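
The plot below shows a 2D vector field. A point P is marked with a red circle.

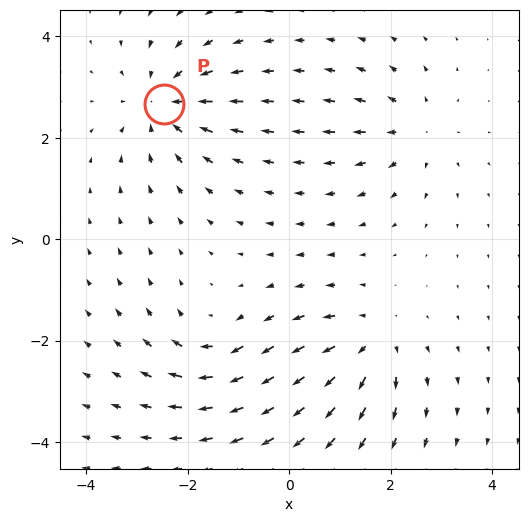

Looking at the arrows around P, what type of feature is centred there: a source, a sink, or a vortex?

At P (-2.5, 2.7) the arrows converge inward. Divergence about -5, curl ≈0 — negative divergence with near-zero curl is a sink.

sink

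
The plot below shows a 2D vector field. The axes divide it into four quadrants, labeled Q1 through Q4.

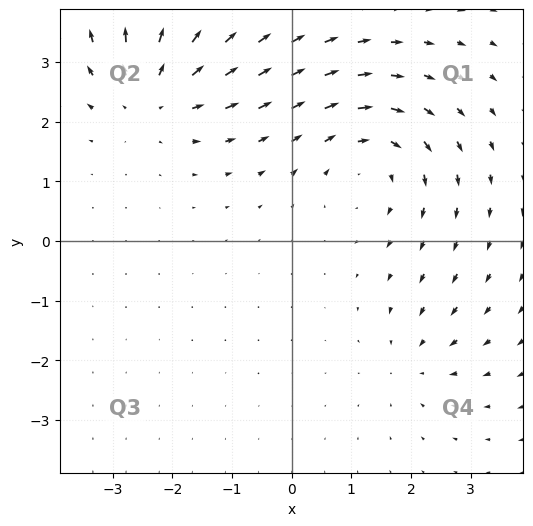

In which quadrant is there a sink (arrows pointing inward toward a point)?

Q4

The sink sits at approximately (2.1, -2.0), which lies in quadrant Q4. The divergence there is about -3, negative as expected for a sink.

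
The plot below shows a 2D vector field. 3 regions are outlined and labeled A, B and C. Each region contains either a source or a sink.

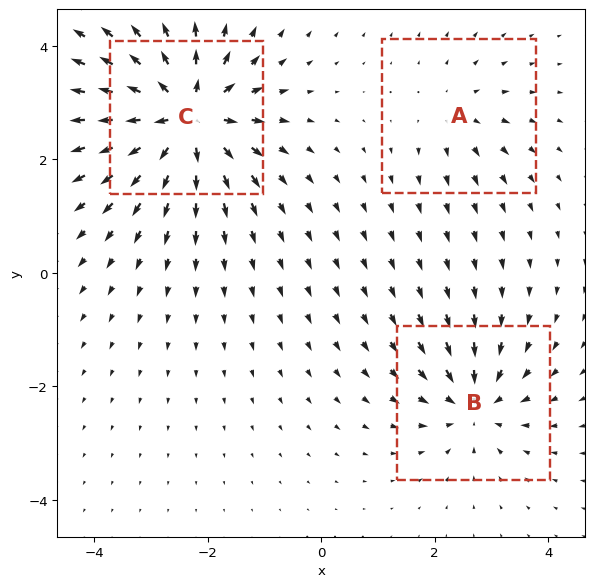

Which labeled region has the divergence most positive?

C

Divergence at each region's feature centre — A: about +2, B: about -4, C: about +7. Region C is most positive.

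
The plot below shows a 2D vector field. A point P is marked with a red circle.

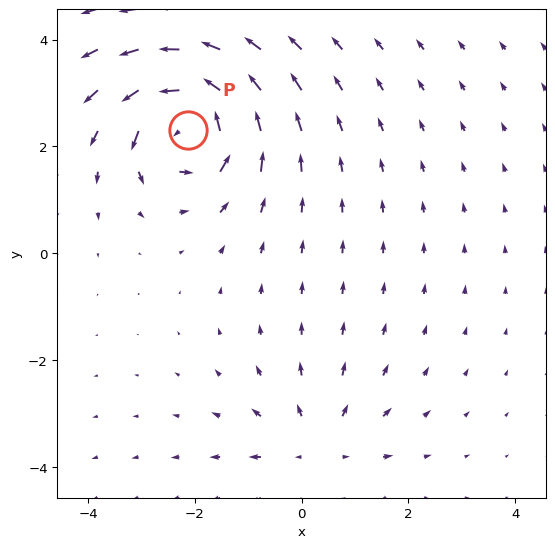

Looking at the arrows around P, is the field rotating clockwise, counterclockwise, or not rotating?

Near P at (-2.1, 2.3) the arrows circulate counterclockwise. The curl (z-component) there is about +6; positive curl means counterclockwise rotation.

counterclockwise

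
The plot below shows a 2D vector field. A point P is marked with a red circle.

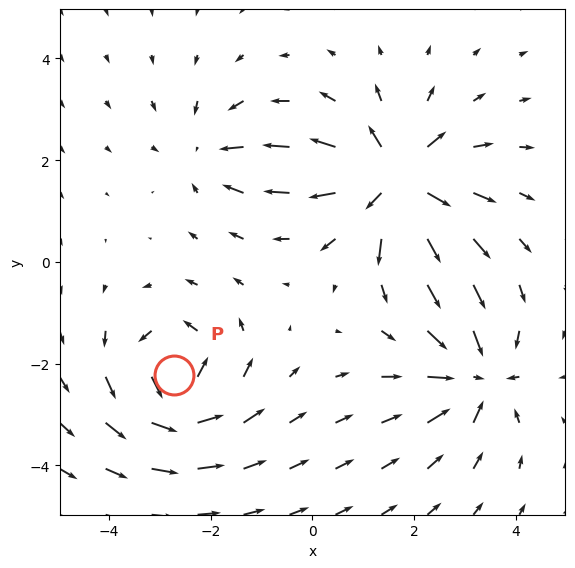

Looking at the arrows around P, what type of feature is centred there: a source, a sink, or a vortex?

At P (-2.7, -2.2) the arrows circulate counterclockwise. Divergence ≈0, curl about +6 — near-zero divergence with nonzero curl is a vortex.

vortex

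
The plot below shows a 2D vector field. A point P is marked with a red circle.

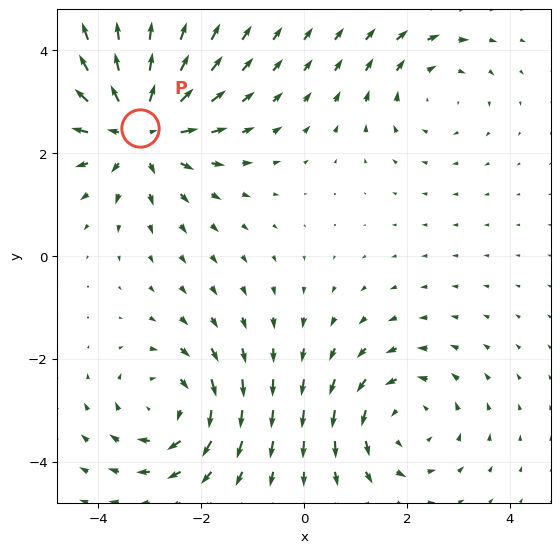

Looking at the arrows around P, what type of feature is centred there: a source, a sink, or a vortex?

source

At P (-3.2, 2.5) the arrows spread outward. Divergence about +5, curl ≈0 — positive divergence with near-zero curl is a source.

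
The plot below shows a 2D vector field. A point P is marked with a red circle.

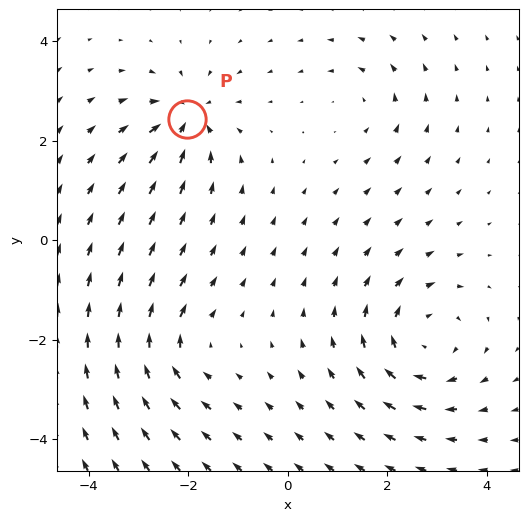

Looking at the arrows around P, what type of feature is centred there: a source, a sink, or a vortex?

sink

At P (-2.0, 2.4) the arrows converge inward. Divergence about -5, curl ≈0 — negative divergence with near-zero curl is a sink.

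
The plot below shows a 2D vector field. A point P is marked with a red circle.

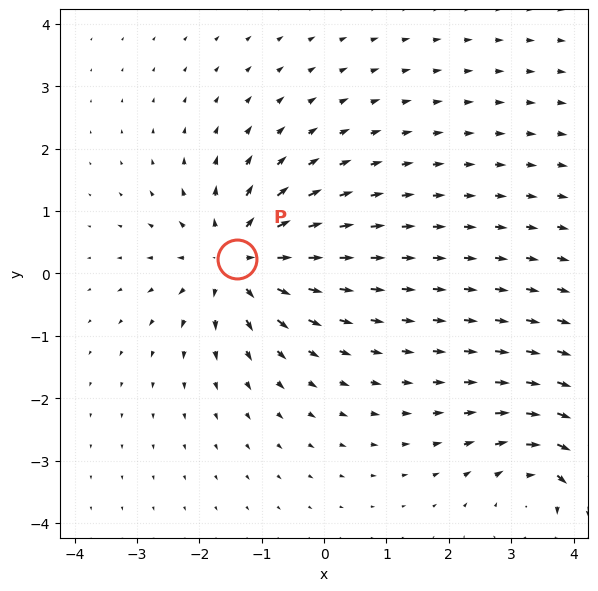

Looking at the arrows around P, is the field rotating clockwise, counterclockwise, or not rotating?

Near P at (-1.4, 0.2) the arrows show no circulation. The curl there is ≈0.

not rotating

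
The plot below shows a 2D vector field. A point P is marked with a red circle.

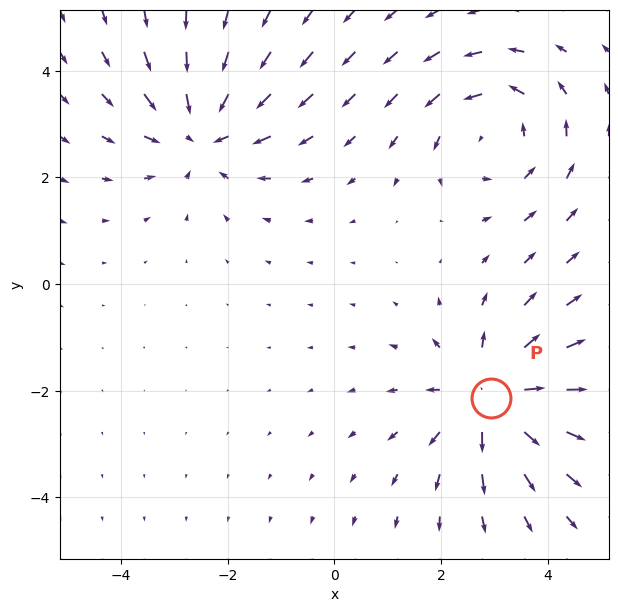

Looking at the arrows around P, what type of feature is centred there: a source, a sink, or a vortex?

source

At P (2.9, -2.1) the arrows spread outward. Divergence about +5, curl ≈0 — positive divergence with near-zero curl is a source.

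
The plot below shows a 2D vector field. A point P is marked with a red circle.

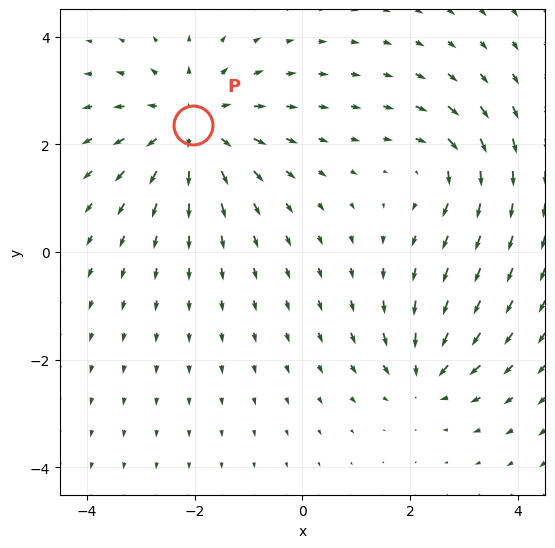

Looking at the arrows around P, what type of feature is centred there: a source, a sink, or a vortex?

At P (-2.0, 2.4) the arrows spread outward. Divergence about +4, curl ≈0 — positive divergence with near-zero curl is a source.

source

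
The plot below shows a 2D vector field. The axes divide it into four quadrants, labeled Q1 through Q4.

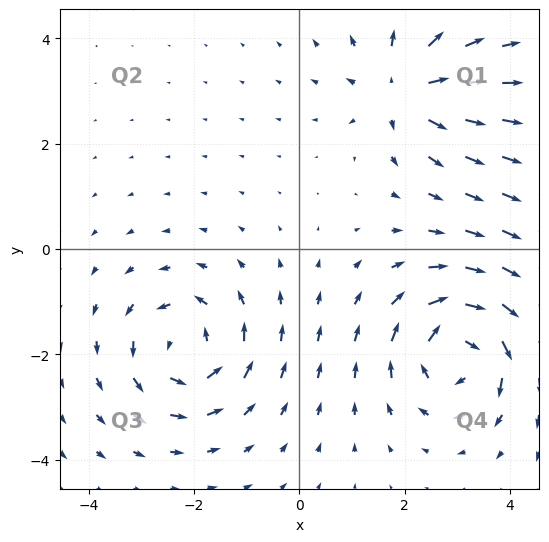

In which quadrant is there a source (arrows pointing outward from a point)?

The source sits at approximately (2.0, 3.0), which lies in quadrant Q1. The divergence there is about +4, positive as expected for a source.

Q1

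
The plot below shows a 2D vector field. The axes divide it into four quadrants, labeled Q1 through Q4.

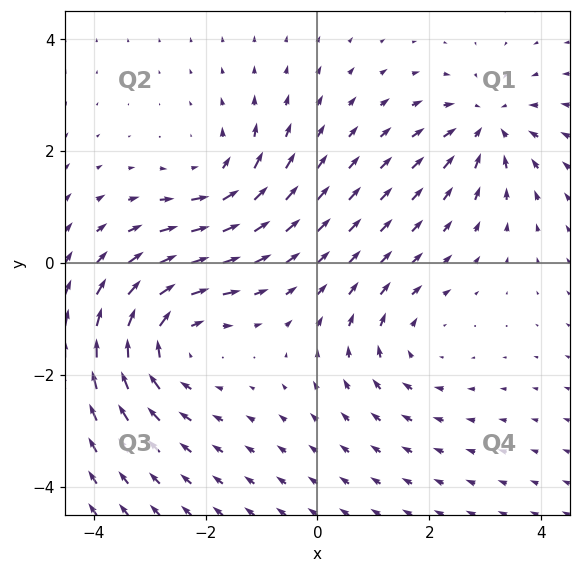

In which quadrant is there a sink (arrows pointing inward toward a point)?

The sink sits at approximately (3.0, 2.5), which lies in quadrant Q1. The divergence there is about -4, negative as expected for a sink.

Q1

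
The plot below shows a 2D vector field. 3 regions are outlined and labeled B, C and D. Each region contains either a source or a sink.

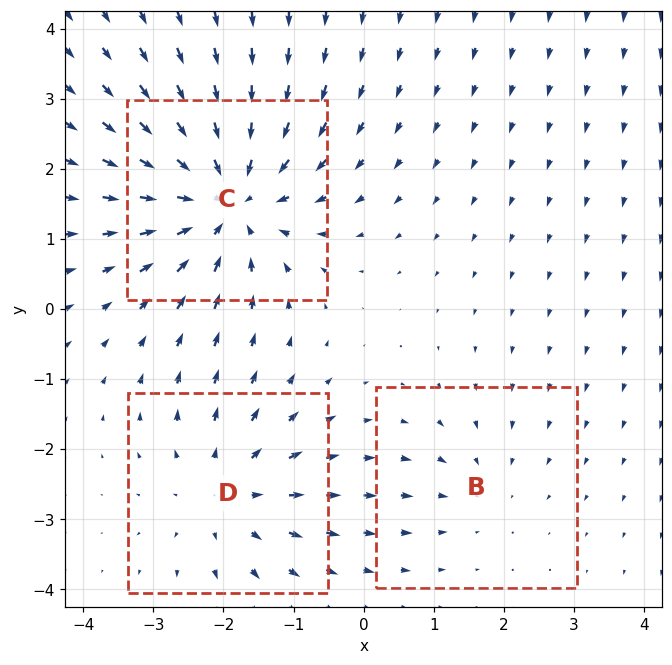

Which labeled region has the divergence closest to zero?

Divergence at each region's feature centre — B: about -2, C: about -5, D: about +3. Region B is closest to zero.

B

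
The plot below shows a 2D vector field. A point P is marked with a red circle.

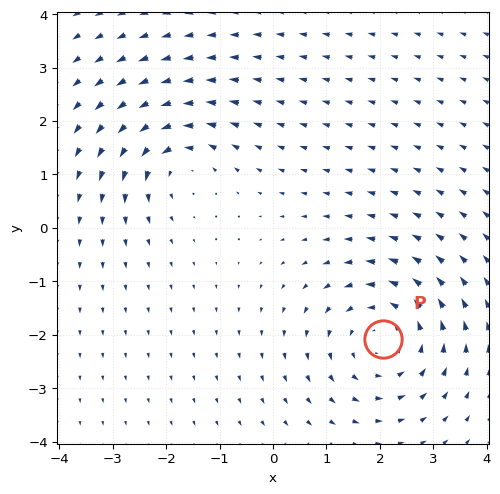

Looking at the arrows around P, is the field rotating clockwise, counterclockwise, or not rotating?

Near P at (2.1, -2.1) the arrows circulate counterclockwise. The curl (z-component) there is about +4; positive curl means counterclockwise rotation.

counterclockwise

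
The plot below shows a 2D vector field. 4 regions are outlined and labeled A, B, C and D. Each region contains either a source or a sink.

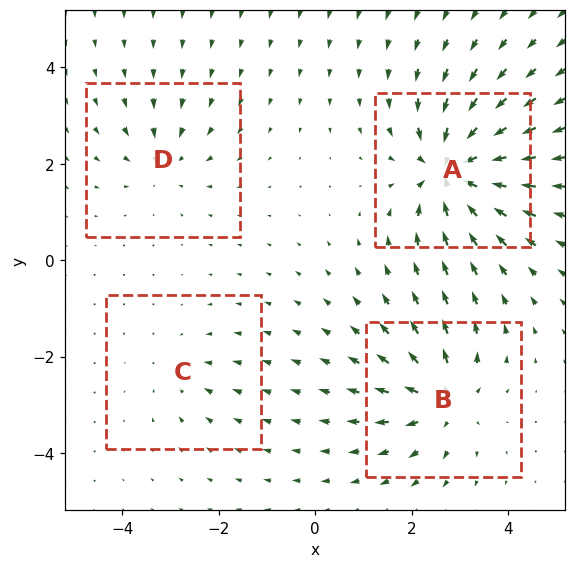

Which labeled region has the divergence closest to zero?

Divergence at each region's feature centre — A: about -8, B: about +5, C: about -2, D: about -4. Region C is closest to zero.

C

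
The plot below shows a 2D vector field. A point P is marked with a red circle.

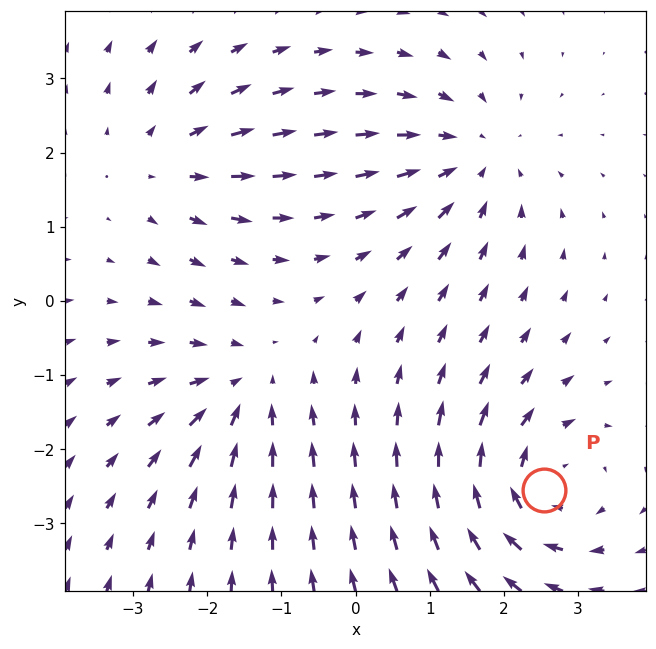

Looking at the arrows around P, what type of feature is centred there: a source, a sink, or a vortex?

At P (2.5, -2.5) the arrows circulate clockwise. Divergence ≈0, curl about -5 — near-zero divergence with nonzero curl is a vortex.

vortex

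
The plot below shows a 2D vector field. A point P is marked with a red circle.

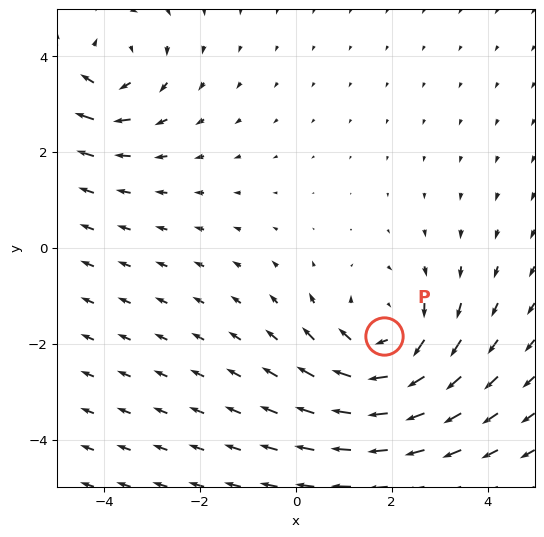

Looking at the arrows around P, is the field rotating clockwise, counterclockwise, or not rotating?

Near P at (1.8, -1.8) the arrows circulate clockwise. The curl (z-component) there is about -3; negative curl means clockwise rotation.

clockwise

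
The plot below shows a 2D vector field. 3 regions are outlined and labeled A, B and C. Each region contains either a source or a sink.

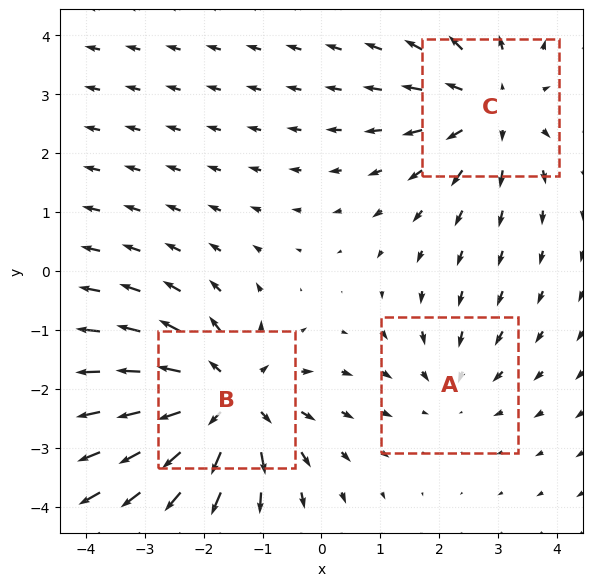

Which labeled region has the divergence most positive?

B

Divergence at each region's feature centre — A: about -2, B: about +4, C: about +3. Region B is most positive.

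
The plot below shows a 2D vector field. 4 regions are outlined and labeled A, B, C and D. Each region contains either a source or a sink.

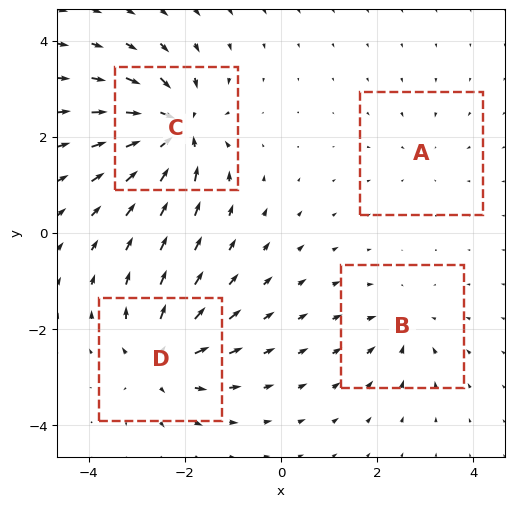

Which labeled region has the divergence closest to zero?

Divergence at each region's feature centre — A: about -3, B: about -4, C: about -9, D: about +7. Region A is closest to zero.

A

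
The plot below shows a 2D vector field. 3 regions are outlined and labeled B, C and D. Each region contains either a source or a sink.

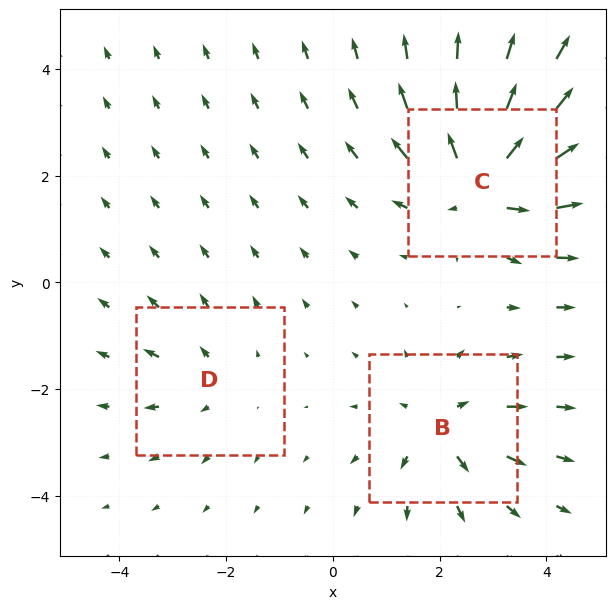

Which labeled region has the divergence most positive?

C

Divergence at each region's feature centre — B: about +3, C: about +5, D: about +2. Region C is most positive.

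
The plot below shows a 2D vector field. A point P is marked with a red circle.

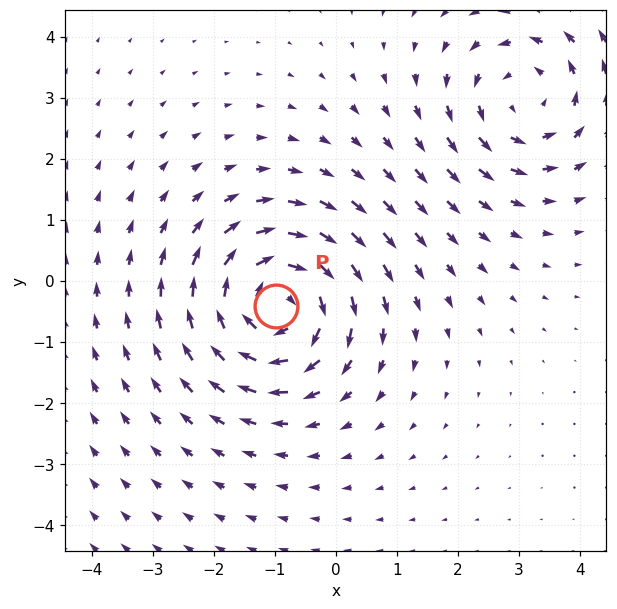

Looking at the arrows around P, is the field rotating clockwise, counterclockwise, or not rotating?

Near P at (-1.0, -0.4) the arrows circulate clockwise. The curl (z-component) there is about -5; negative curl means clockwise rotation.

clockwise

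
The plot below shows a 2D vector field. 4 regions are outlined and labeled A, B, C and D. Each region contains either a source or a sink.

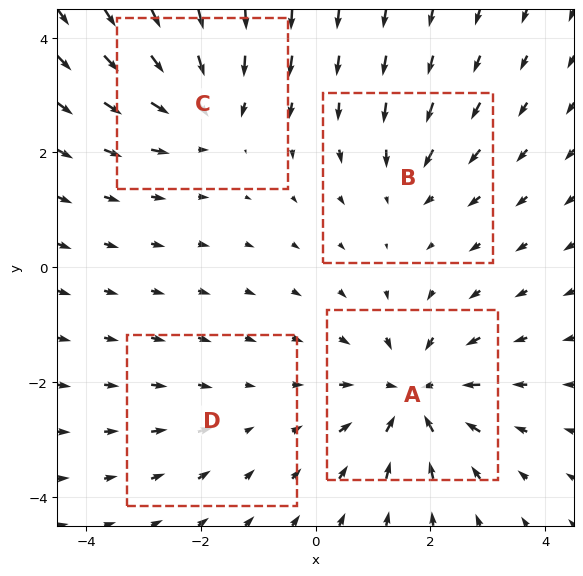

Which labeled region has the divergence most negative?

A

Divergence at each region's feature centre — A: about -7, B: about -3, C: about -5, D: about -2. Region A is most negative.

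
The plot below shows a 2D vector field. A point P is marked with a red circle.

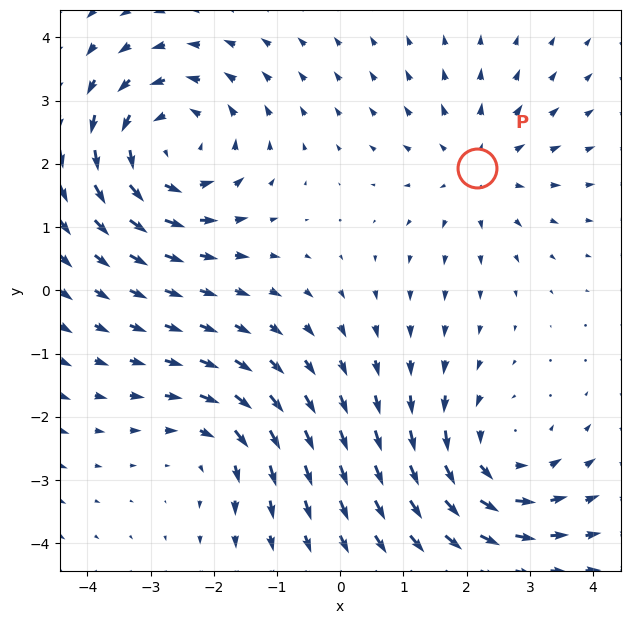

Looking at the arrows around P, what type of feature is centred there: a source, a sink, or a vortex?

At P (2.2, 1.9) the arrows spread outward. Divergence about +3, curl ≈0 — positive divergence with near-zero curl is a source.

source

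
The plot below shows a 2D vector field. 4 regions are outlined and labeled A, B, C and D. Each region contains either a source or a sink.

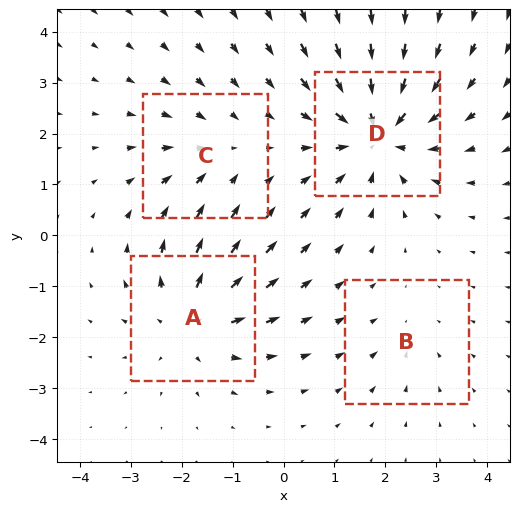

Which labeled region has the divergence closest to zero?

B

Divergence at each region's feature centre — A: about +4, B: about -2, C: about -3, D: about -6. Region B is closest to zero.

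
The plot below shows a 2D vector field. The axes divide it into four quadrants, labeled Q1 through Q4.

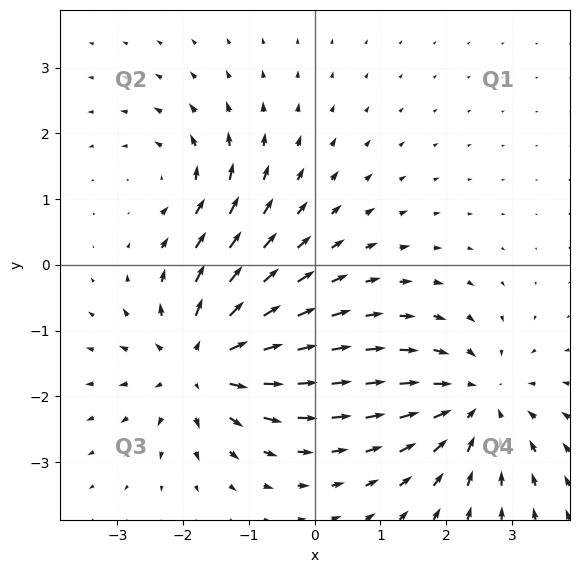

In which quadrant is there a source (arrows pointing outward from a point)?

The source sits at approximately (-1.7, -1.5), which lies in quadrant Q3. The divergence there is about +6, positive as expected for a source.

Q3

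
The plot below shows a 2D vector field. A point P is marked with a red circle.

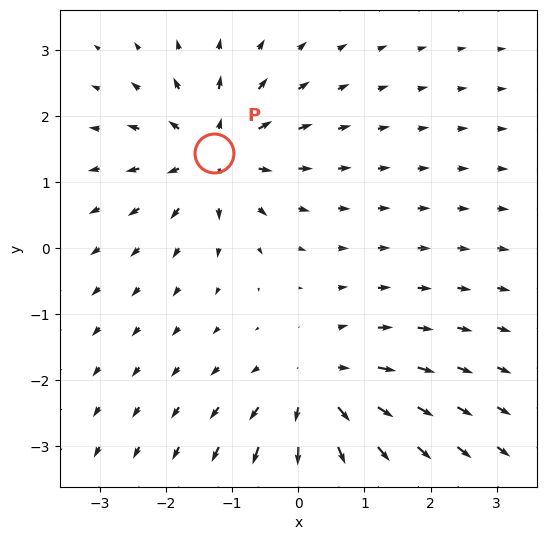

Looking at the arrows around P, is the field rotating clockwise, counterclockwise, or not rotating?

Near P at (-1.3, 1.4) the arrows show no circulation. The curl there is ≈0.

not rotating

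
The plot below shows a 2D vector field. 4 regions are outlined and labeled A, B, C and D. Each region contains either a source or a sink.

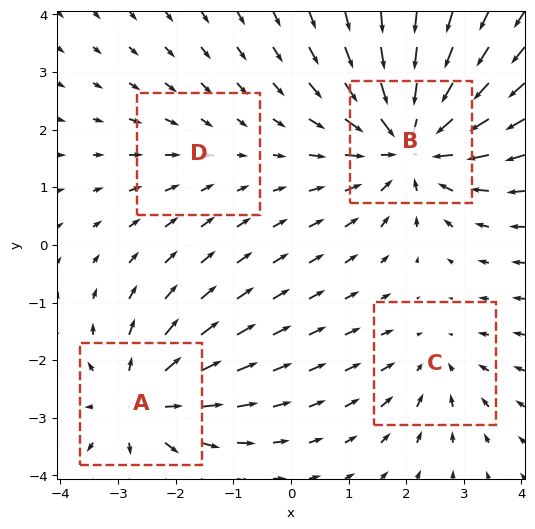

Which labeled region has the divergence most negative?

B

Divergence at each region's feature centre — A: about +5, B: about -6, C: about -3, D: about -2. Region B is most negative.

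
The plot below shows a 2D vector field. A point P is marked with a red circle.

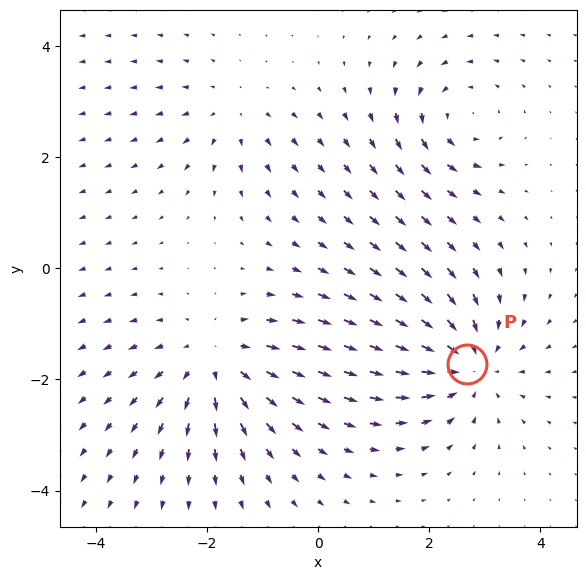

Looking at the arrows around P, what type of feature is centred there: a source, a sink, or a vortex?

sink

At P (2.7, -1.7) the arrows converge inward. Divergence about -5, curl ≈0 — negative divergence with near-zero curl is a sink.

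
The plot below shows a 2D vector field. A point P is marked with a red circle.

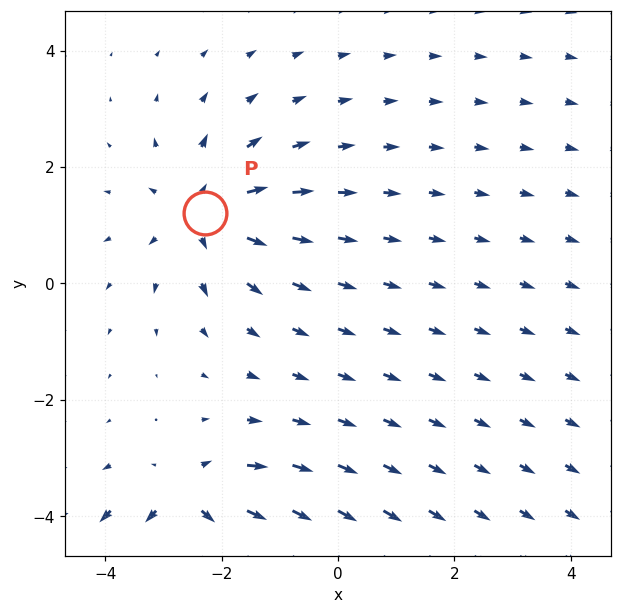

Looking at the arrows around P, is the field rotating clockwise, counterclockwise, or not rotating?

not rotating

Near P at (-2.3, 1.2) the arrows show no circulation. The curl there is ≈0.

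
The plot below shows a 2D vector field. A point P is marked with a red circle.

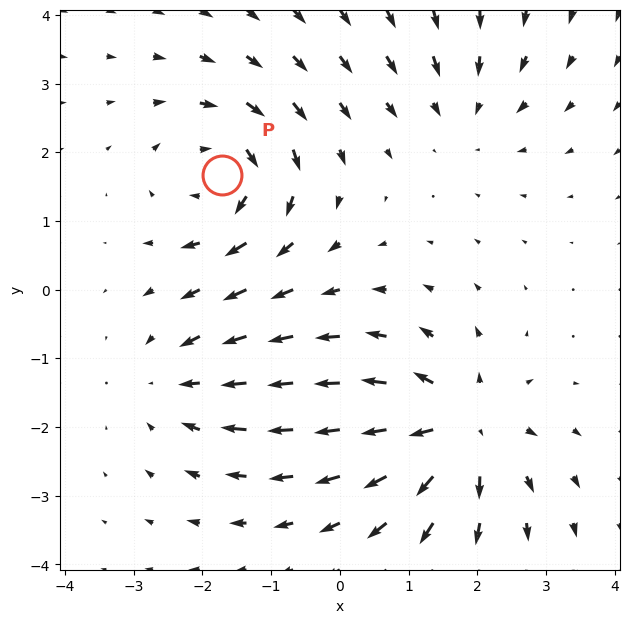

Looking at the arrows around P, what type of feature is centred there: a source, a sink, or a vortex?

At P (-1.7, 1.7) the arrows circulate clockwise. Divergence ≈0, curl about -5 — near-zero divergence with nonzero curl is a vortex.

vortex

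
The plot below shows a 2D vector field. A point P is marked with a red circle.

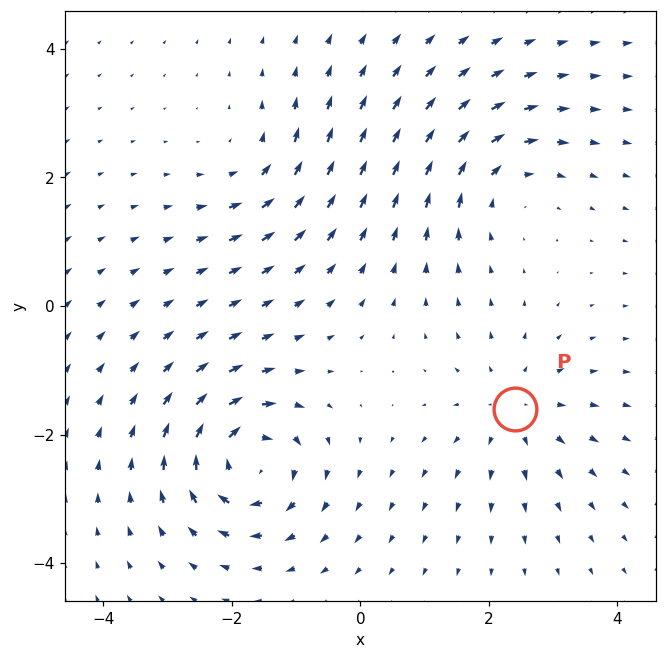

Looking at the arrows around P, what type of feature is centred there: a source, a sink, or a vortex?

source

At P (2.4, -1.6) the arrows spread outward. Divergence about +4, curl ≈0 — positive divergence with near-zero curl is a source.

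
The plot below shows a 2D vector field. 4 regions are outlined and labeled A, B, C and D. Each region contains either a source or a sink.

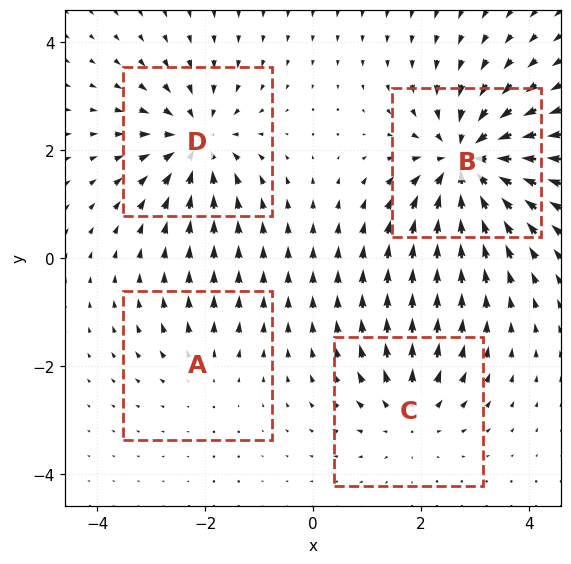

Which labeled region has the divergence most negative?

B

Divergence at each region's feature centre — A: about +2, B: about -7, C: about +4, D: about -5. Region B is most negative.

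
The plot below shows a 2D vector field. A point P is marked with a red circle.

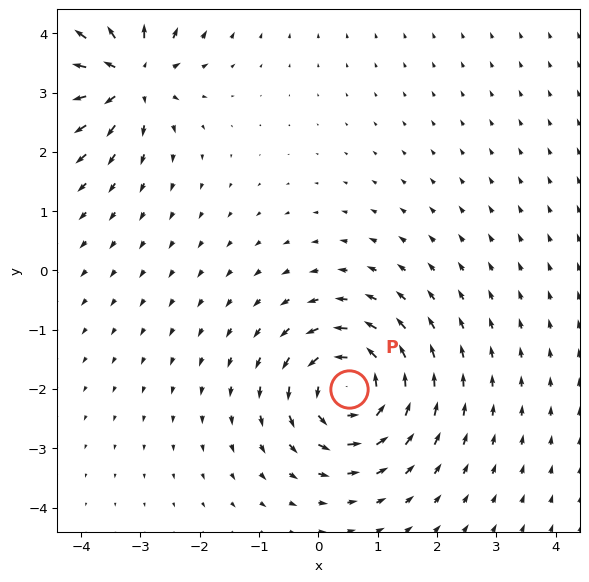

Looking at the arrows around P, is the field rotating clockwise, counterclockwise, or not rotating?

counterclockwise

Near P at (0.5, -2.0) the arrows circulate counterclockwise. The curl (z-component) there is about +5; positive curl means counterclockwise rotation.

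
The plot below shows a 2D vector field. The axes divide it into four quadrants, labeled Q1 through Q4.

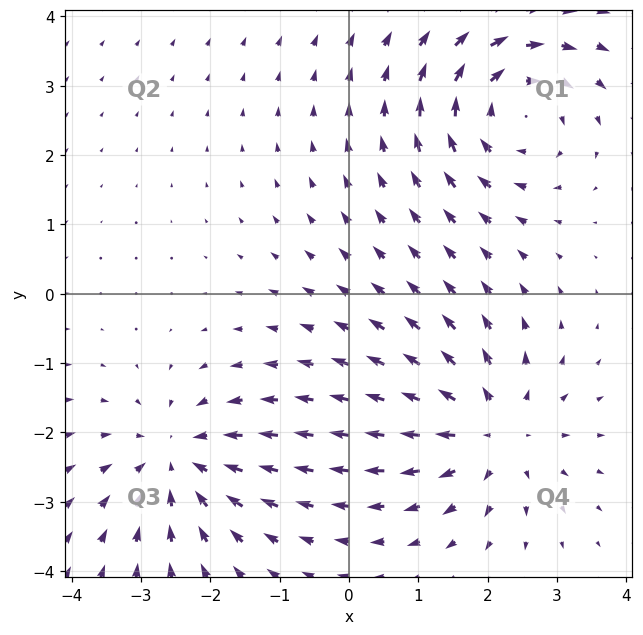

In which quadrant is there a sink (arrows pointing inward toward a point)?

The sink sits at approximately (-2.5, -2.4), which lies in quadrant Q3. The divergence there is about -4, negative as expected for a sink.

Q3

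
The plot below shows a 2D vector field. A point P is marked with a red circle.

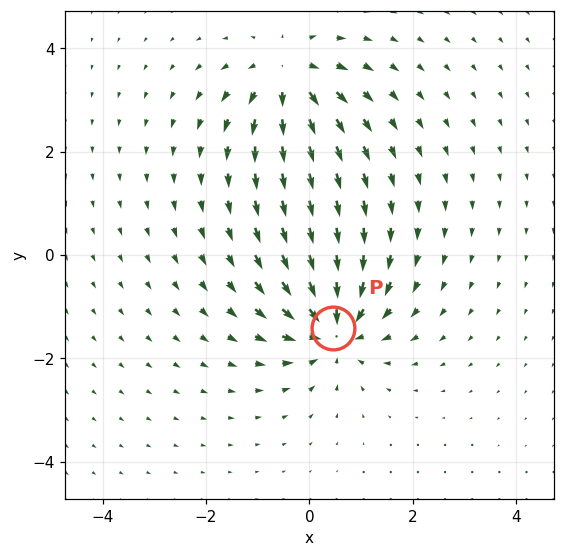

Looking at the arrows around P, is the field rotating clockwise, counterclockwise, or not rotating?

not rotating

Near P at (0.5, -1.4) the arrows show no circulation. The curl there is ≈0.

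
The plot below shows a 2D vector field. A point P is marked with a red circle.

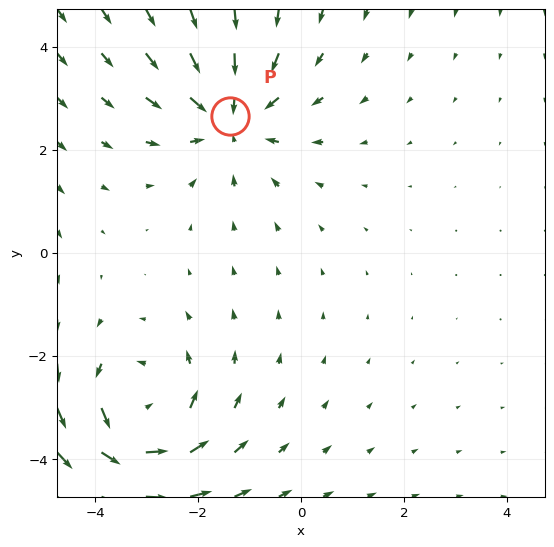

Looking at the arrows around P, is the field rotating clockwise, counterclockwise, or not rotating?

not rotating

Near P at (-1.4, 2.6) the arrows show no circulation. The curl there is ≈0.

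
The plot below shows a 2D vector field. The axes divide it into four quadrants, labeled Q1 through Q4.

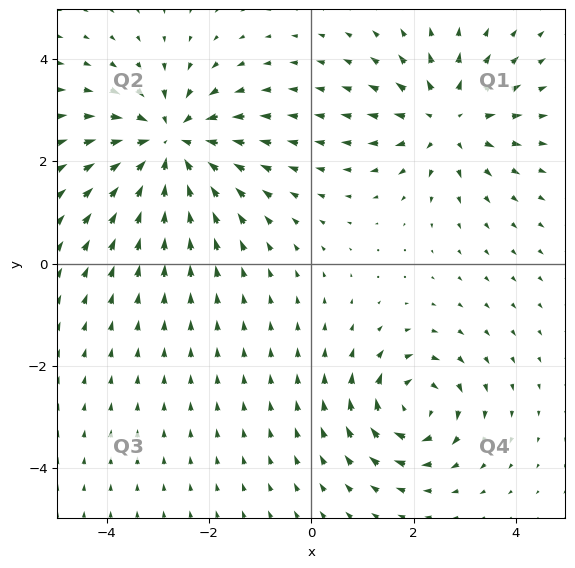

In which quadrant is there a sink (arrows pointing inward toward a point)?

Q2

The sink sits at approximately (-2.8, 2.3), which lies in quadrant Q2. The divergence there is about -5, negative as expected for a sink.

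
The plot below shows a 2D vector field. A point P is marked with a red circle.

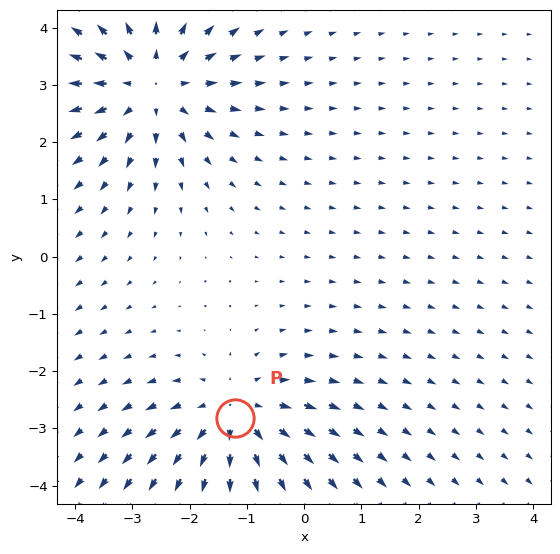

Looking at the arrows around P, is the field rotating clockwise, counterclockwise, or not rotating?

Near P at (-1.2, -2.8) the arrows show no circulation. The curl there is ≈0.

not rotating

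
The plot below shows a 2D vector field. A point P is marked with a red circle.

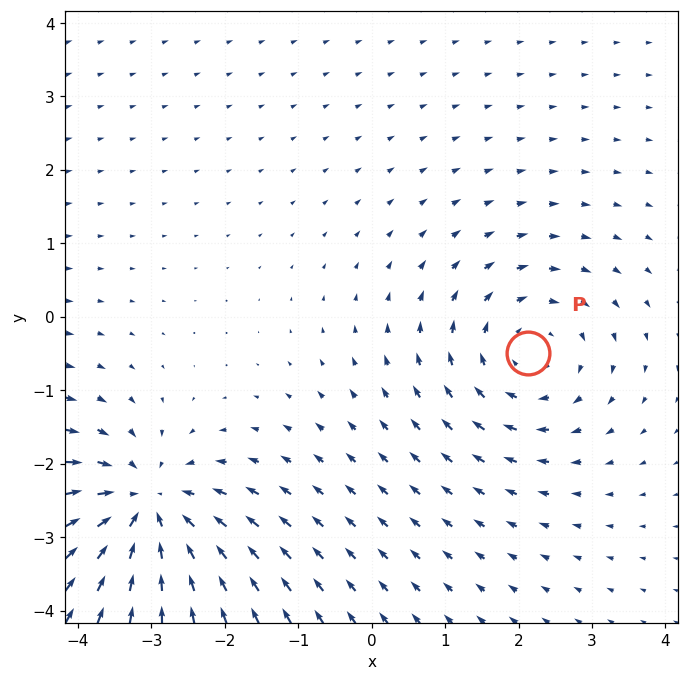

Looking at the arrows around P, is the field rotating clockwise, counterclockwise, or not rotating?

clockwise

Near P at (2.1, -0.5) the arrows circulate clockwise. The curl (z-component) there is about -3; negative curl means clockwise rotation.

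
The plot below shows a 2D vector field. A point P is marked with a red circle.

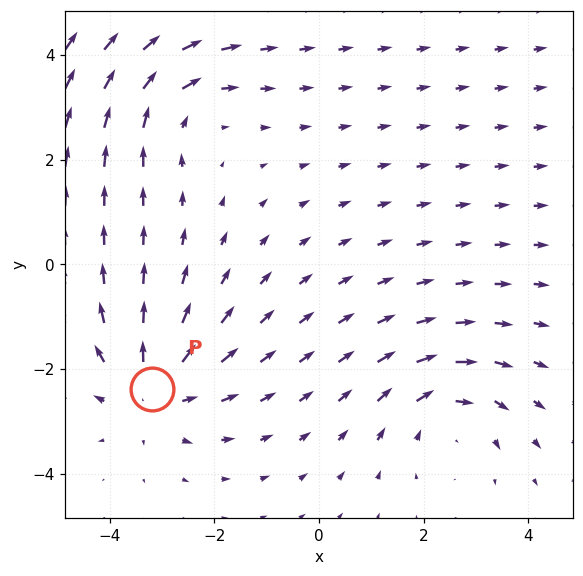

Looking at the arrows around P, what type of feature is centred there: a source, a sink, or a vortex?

source

At P (-3.2, -2.4) the arrows spread outward. Divergence about +4, curl ≈0 — positive divergence with near-zero curl is a source.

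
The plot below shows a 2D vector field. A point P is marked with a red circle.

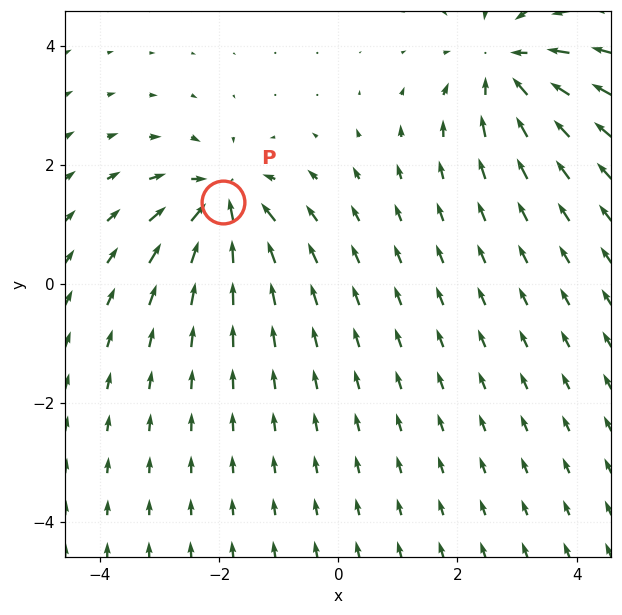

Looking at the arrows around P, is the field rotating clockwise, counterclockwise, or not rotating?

Near P at (-1.9, 1.4) the arrows show no circulation. The curl there is ≈0.

not rotating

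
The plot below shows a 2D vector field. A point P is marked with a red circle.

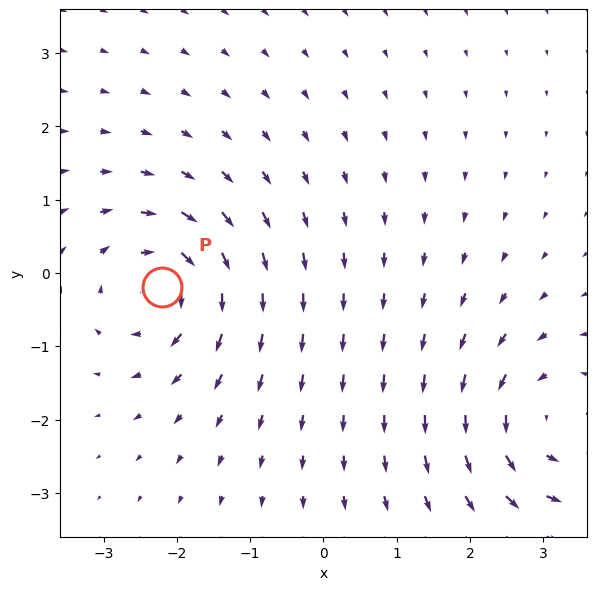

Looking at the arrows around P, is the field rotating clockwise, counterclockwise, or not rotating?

Near P at (-2.2, -0.2) the arrows circulate clockwise. The curl (z-component) there is about -4; negative curl means clockwise rotation.

clockwise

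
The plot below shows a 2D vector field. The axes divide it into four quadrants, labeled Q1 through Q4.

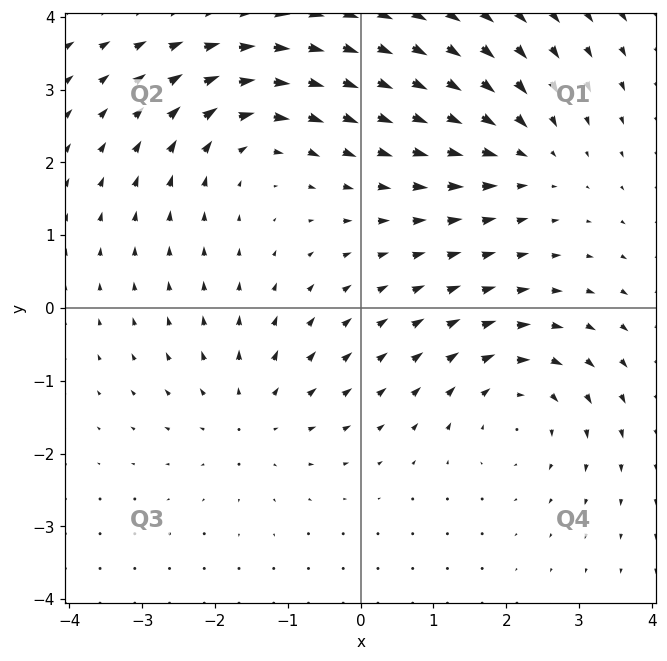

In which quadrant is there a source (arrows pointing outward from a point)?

Q3

The source sits at approximately (-1.5, -1.5), which lies in quadrant Q3. The divergence there is about +3, positive as expected for a source.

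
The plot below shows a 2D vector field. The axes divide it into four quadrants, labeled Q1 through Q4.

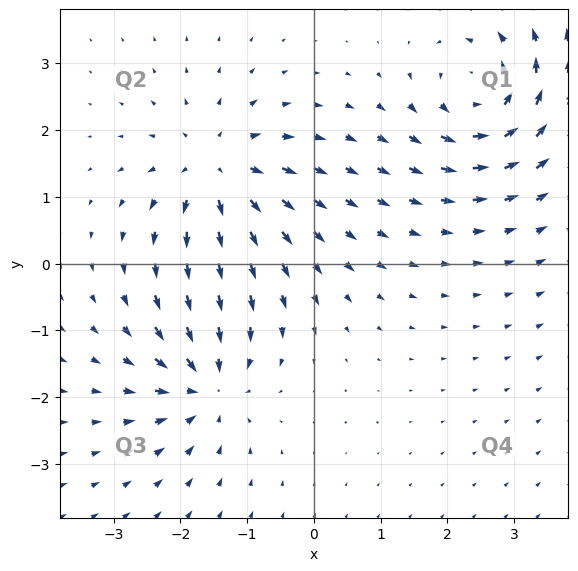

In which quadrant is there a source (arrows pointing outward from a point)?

The source sits at approximately (-1.5, 1.4), which lies in quadrant Q2. The divergence there is about +6, positive as expected for a source.

Q2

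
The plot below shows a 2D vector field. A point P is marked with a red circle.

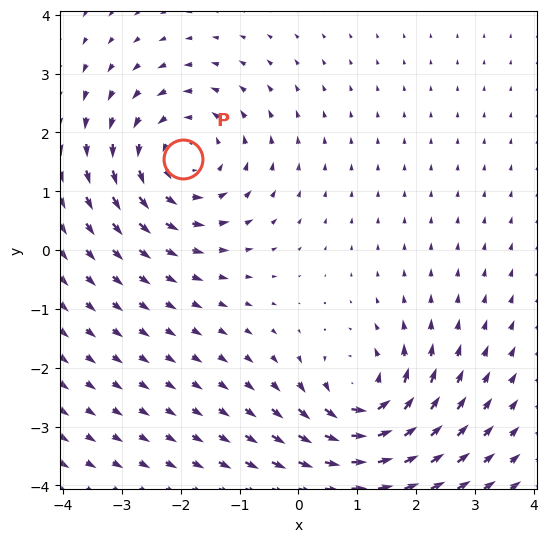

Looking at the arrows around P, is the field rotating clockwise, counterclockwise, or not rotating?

counterclockwise

Near P at (-2.0, 1.5) the arrows circulate counterclockwise. The curl (z-component) there is about +3; positive curl means counterclockwise rotation.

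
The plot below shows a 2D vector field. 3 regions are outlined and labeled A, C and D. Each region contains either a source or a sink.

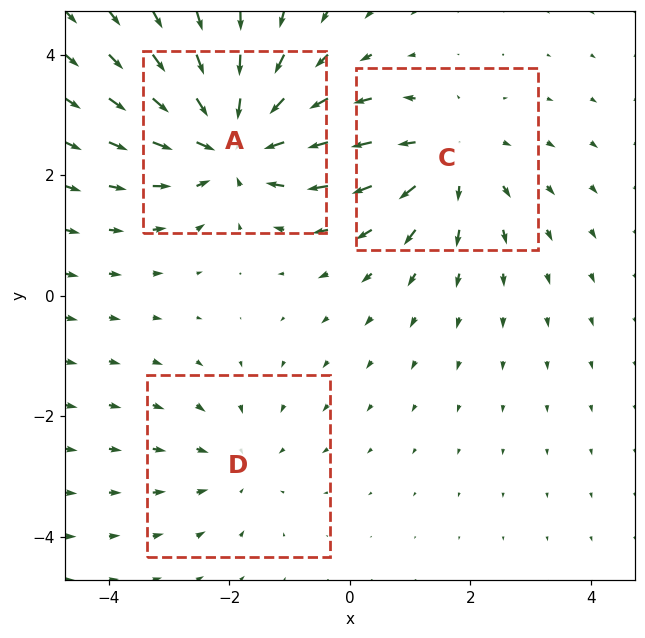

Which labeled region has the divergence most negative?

Divergence at each region's feature centre — A: about -4, C: about +3, D: about -2. Region A is most negative.

A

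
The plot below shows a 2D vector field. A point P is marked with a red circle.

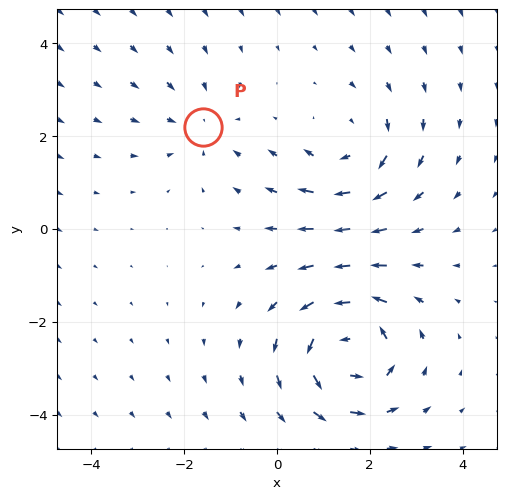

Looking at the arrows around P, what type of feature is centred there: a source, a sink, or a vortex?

At P (-1.6, 2.2) the arrows converge inward. Divergence about -2, curl ≈0 — negative divergence with near-zero curl is a sink.

sink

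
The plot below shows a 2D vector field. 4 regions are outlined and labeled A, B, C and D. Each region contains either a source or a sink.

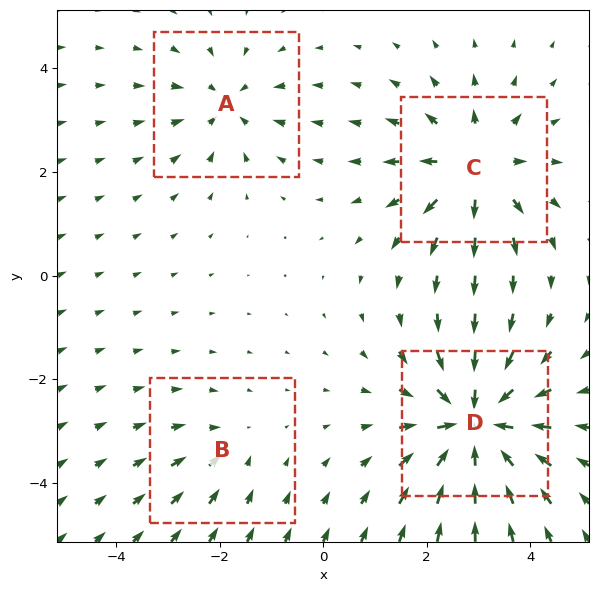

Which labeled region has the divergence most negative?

D

Divergence at each region's feature centre — A: about -4, B: about -2, C: about +5, D: about -7. Region D is most negative.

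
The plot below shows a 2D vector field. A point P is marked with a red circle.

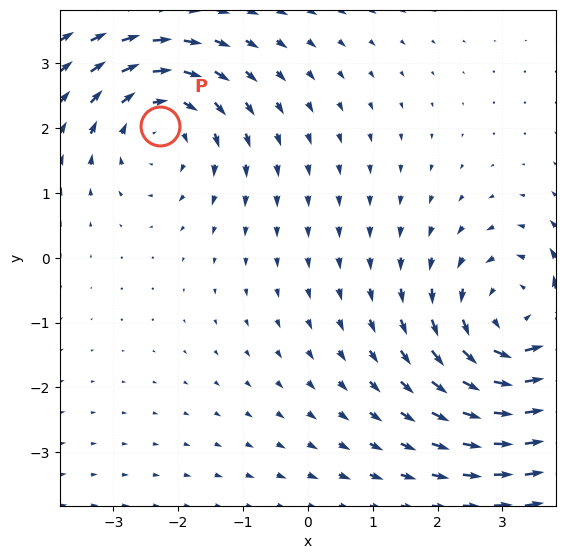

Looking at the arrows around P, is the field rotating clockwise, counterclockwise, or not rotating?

clockwise

Near P at (-2.3, 2.0) the arrows circulate clockwise. The curl (z-component) there is about -3; negative curl means clockwise rotation.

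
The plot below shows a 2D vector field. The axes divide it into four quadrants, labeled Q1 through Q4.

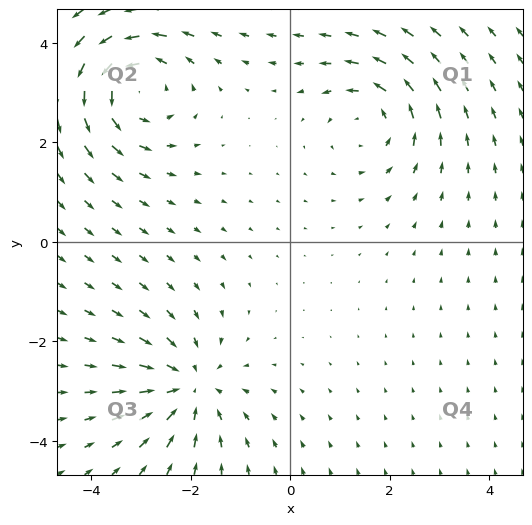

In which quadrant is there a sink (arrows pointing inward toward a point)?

The sink sits at approximately (-2.0, -2.9), which lies in quadrant Q3. The divergence there is about -4, negative as expected for a sink.

Q3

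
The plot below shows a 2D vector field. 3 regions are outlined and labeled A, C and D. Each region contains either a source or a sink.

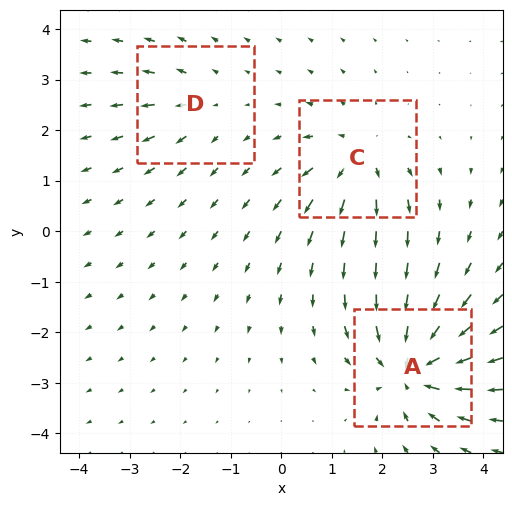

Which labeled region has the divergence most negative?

A

Divergence at each region's feature centre — A: about -6, C: about +4, D: about +2. Region A is most negative.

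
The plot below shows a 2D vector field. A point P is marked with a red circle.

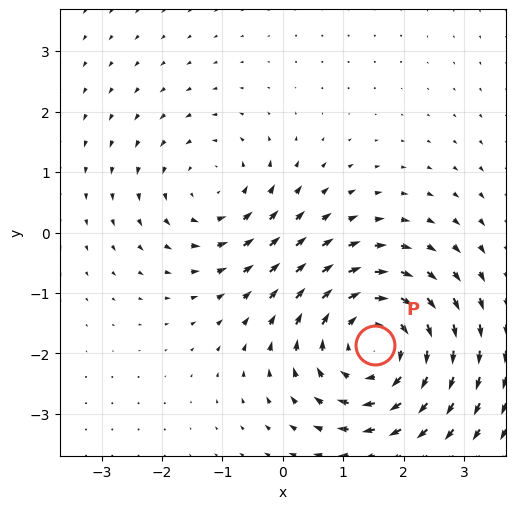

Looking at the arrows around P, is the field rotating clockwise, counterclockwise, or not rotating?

clockwise

Near P at (1.5, -1.9) the arrows circulate clockwise. The curl (z-component) there is about -4; negative curl means clockwise rotation.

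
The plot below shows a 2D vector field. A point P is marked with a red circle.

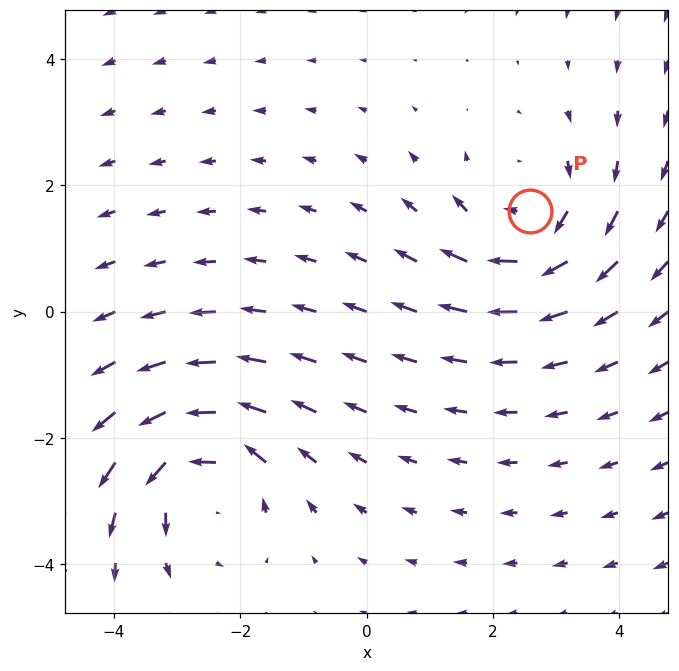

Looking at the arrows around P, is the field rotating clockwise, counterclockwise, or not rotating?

clockwise

Near P at (2.6, 1.6) the arrows circulate clockwise. The curl (z-component) there is about -4; negative curl means clockwise rotation.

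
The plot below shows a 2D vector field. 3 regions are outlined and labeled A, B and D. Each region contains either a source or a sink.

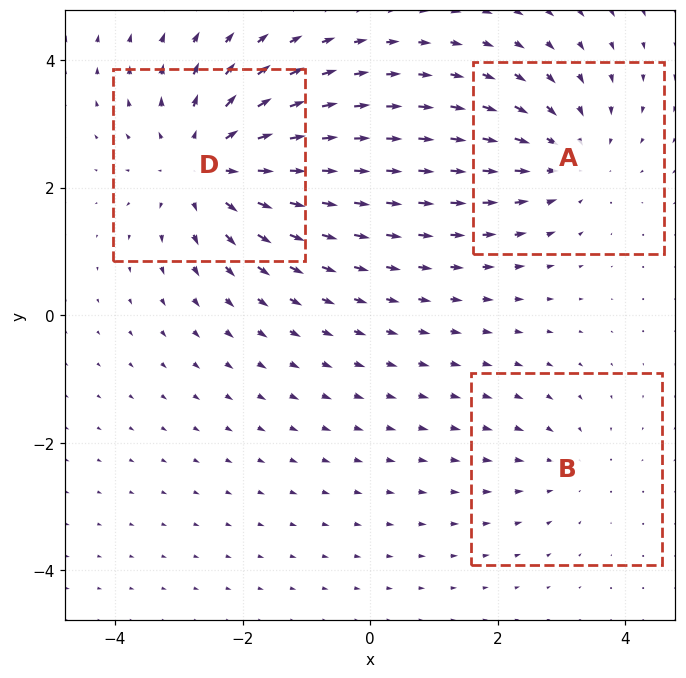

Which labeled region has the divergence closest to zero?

B

Divergence at each region's feature centre — A: about -3, B: about -2, D: about +4. Region B is closest to zero.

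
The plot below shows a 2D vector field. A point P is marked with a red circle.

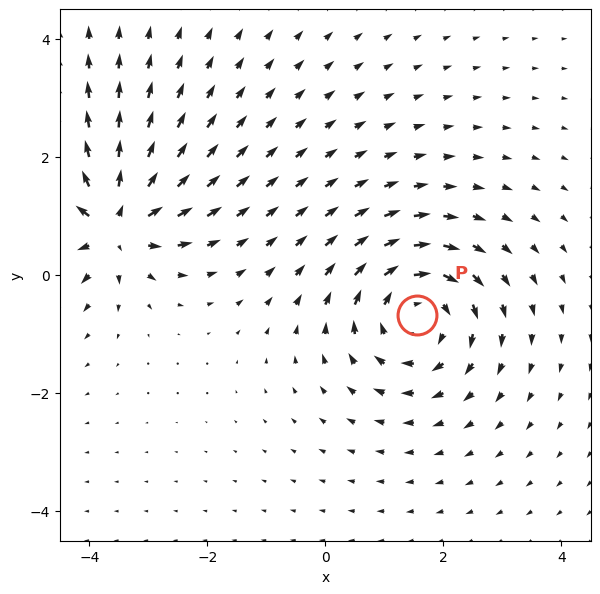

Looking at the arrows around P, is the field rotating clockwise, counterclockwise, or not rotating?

clockwise

Near P at (1.6, -0.7) the arrows circulate clockwise. The curl (z-component) there is about -5; negative curl means clockwise rotation.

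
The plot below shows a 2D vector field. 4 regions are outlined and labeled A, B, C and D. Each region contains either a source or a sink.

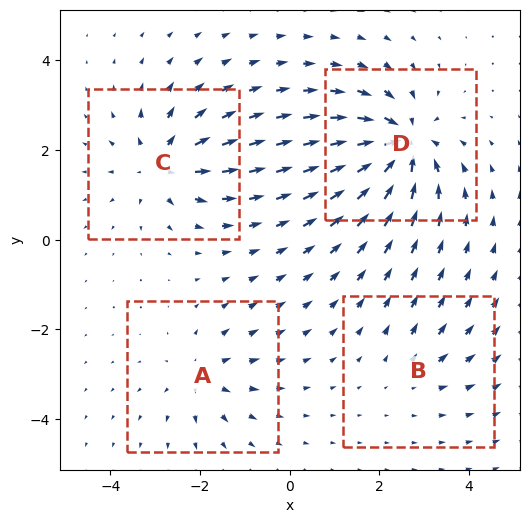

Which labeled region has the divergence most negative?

Divergence at each region's feature centre — A: about +4, B: about +2, C: about +5, D: about -8. Region D is most negative.

D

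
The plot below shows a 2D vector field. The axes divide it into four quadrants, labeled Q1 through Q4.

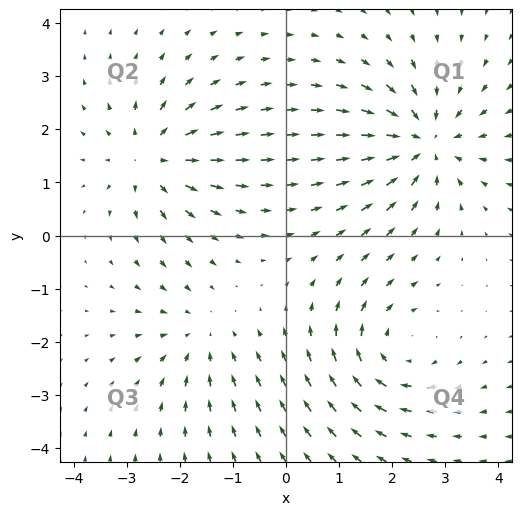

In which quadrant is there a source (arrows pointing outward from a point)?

Q2

The source sits at approximately (-2.5, 1.5), which lies in quadrant Q2. The divergence there is about +4, positive as expected for a source.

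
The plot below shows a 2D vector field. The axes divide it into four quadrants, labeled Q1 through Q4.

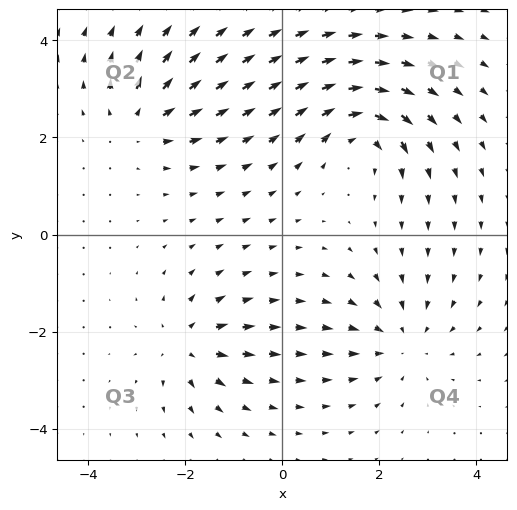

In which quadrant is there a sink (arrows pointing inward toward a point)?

Q4

The sink sits at approximately (2.5, -2.2), which lies in quadrant Q4. The divergence there is about -4, negative as expected for a sink.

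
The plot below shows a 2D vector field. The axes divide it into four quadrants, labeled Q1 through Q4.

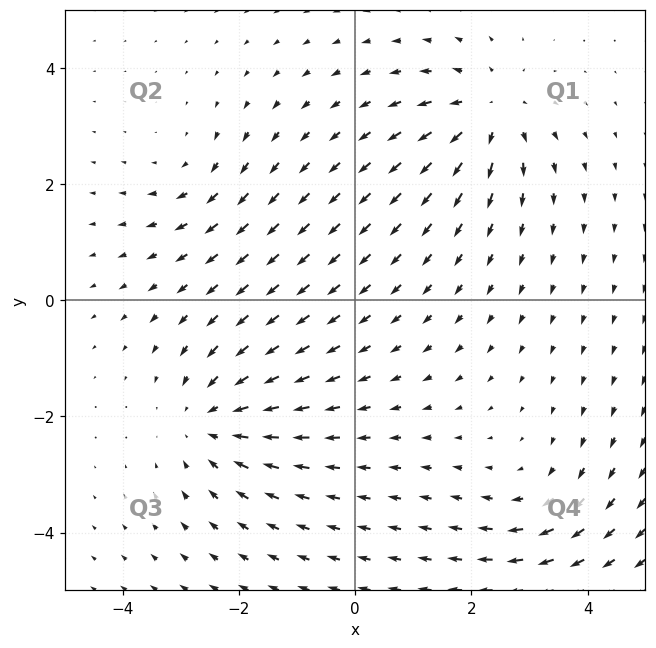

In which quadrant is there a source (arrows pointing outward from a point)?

Q1

The source sits at approximately (2.3, 3.2), which lies in quadrant Q1. The divergence there is about +5, positive as expected for a source.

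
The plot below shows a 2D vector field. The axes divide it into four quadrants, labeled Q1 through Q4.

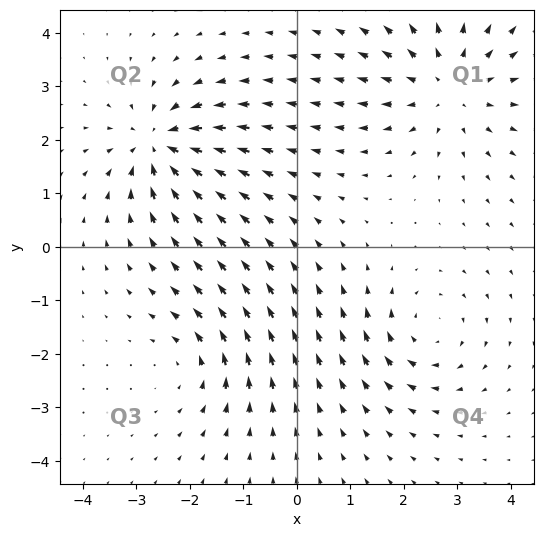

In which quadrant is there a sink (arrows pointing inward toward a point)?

Q2

The sink sits at approximately (-2.6, 1.9), which lies in quadrant Q2. The divergence there is about -6, negative as expected for a sink.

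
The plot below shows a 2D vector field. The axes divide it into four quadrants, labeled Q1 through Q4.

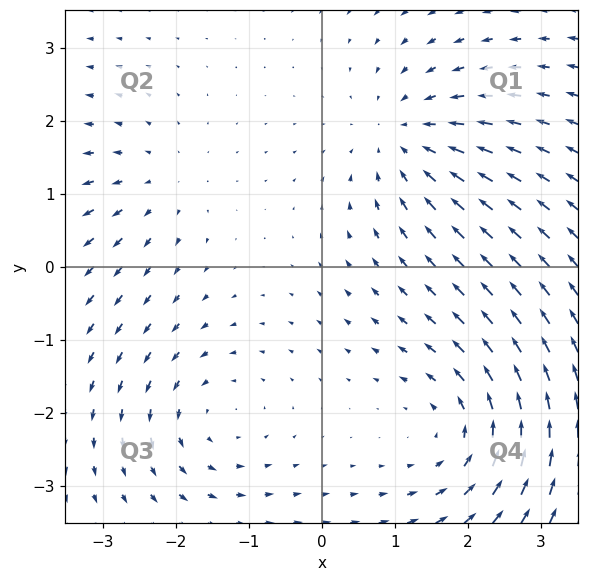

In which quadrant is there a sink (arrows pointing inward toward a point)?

Q1

The sink sits at approximately (1.1, 1.8), which lies in quadrant Q1. The divergence there is about -4, negative as expected for a sink.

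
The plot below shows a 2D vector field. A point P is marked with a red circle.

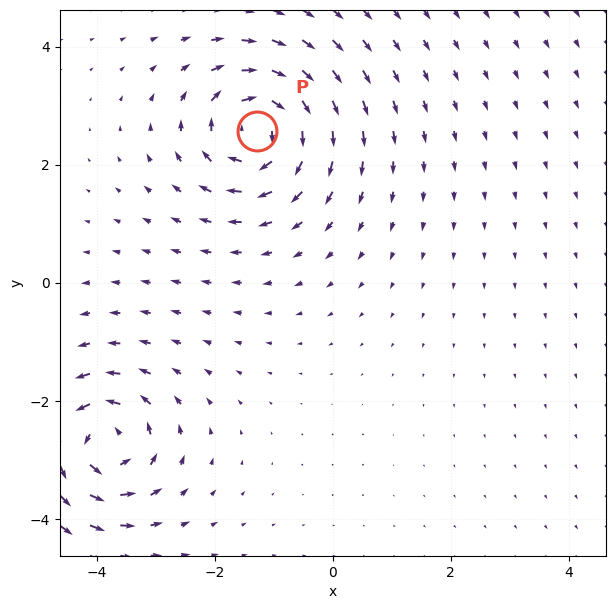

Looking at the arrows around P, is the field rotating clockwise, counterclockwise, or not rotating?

clockwise

Near P at (-1.3, 2.6) the arrows circulate clockwise. The curl (z-component) there is about -7; negative curl means clockwise rotation.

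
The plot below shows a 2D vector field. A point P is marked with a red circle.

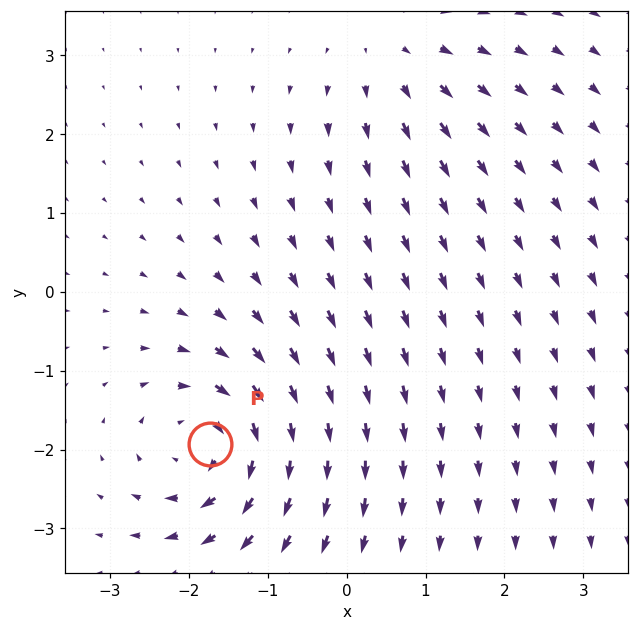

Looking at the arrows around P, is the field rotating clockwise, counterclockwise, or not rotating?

Near P at (-1.7, -1.9) the arrows circulate clockwise. The curl (z-component) there is about -6; negative curl means clockwise rotation.

clockwise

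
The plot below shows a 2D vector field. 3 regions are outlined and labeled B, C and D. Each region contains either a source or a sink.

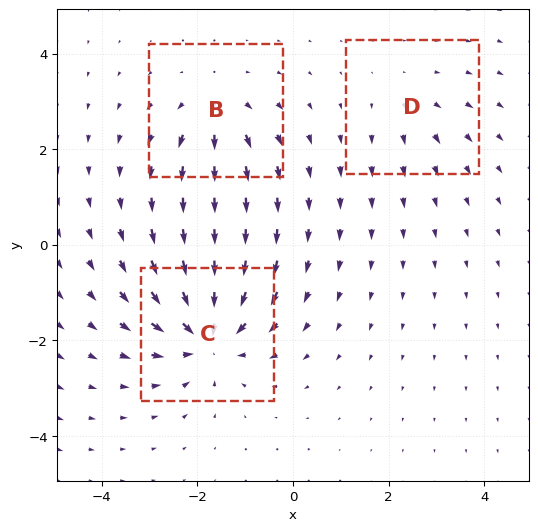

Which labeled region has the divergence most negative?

C

Divergence at each region's feature centre — B: about +3, C: about -5, D: about +2. Region C is most negative.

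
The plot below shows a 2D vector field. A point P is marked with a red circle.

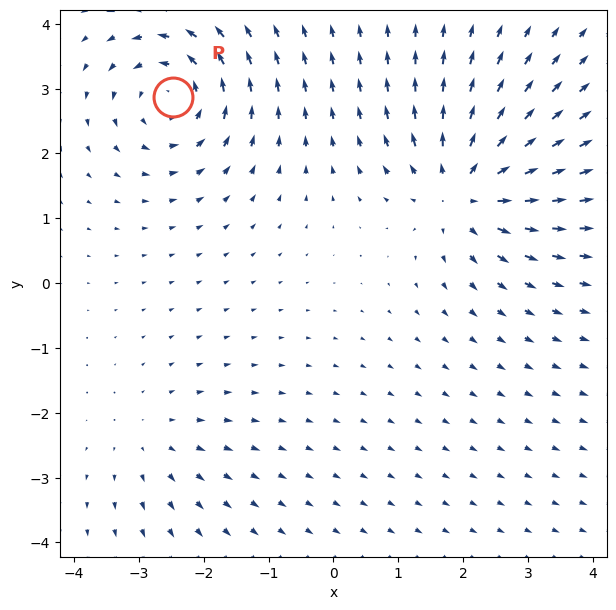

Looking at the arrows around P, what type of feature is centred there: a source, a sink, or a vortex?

At P (-2.5, 2.9) the arrows circulate counterclockwise. Divergence ≈0, curl about +6 — near-zero divergence with nonzero curl is a vortex.

vortex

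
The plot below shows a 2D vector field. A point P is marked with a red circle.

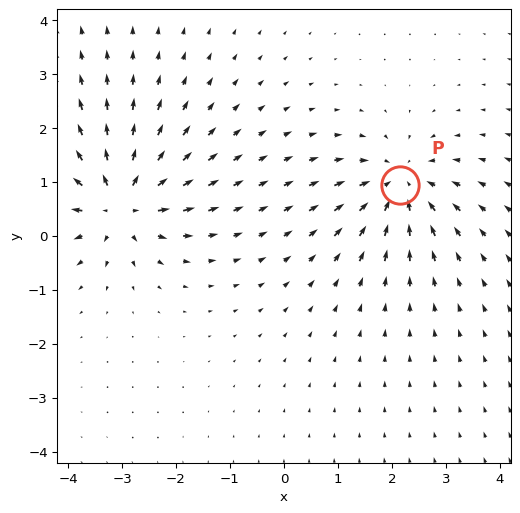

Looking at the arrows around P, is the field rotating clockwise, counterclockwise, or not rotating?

Near P at (2.2, 0.9) the arrows show no circulation. The curl there is ≈0.

not rotating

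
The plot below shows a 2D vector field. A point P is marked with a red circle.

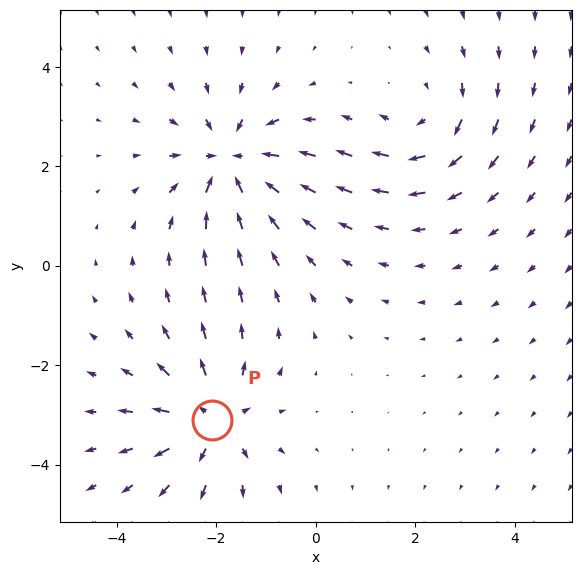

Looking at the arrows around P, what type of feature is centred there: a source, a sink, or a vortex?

source

At P (-2.1, -3.1) the arrows spread outward. Divergence about +5, curl ≈0 — positive divergence with near-zero curl is a source.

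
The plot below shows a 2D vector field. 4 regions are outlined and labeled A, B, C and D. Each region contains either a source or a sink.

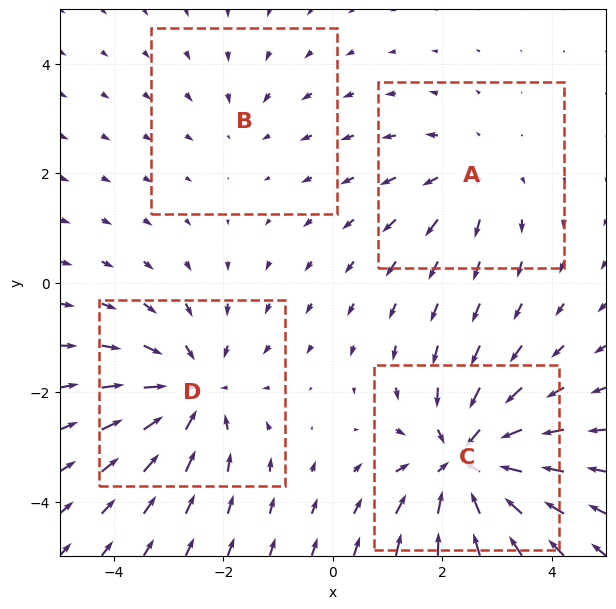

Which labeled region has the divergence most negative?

C

Divergence at each region's feature centre — A: about +3, B: about -2, C: about -6, D: about -4. Region C is most negative.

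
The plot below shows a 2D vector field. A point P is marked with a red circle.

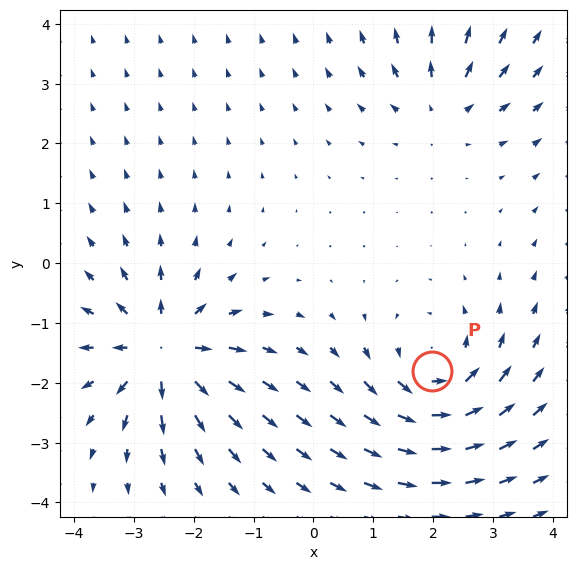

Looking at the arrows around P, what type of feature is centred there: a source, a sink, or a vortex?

At P (2.0, -1.8) the arrows circulate counterclockwise. Divergence ≈0, curl about +5 — near-zero divergence with nonzero curl is a vortex.

vortex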